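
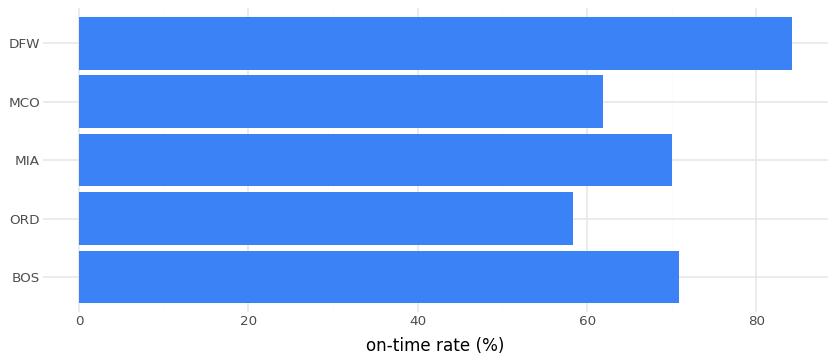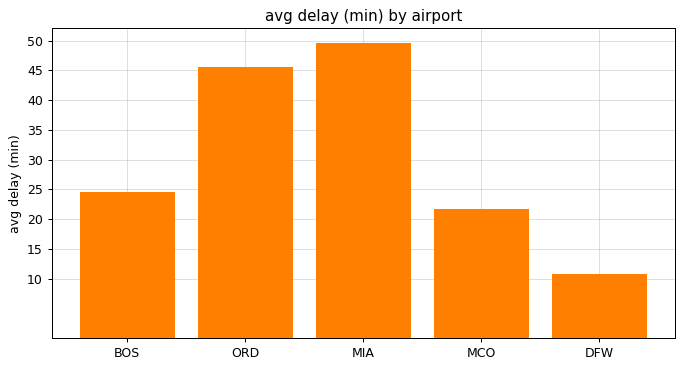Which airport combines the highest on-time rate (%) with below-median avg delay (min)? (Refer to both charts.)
DFW

Chart 2 median avg delay (min) ≈ 25; below-median airports: MCO, DFW. Among those, DFW has the highest on-time rate (%) (≈ 80).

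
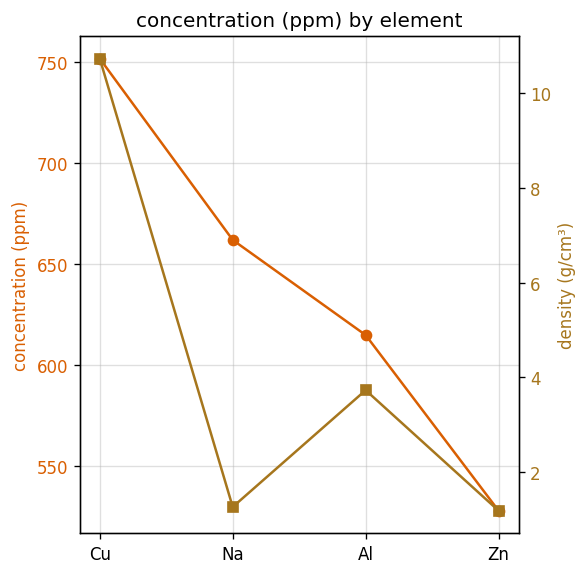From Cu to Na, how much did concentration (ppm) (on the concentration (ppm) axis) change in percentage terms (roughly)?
≈ -13.2%

Cu ≈ 760, Na ≈ 660; (660 − 760) / 760 ≈ -13.2%.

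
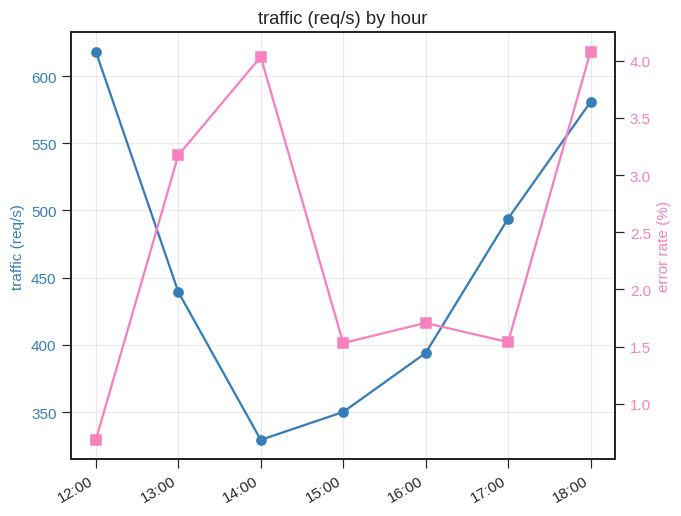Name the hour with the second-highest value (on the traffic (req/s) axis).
Top 3 (on the traffic (req/s) axis): 12:00 ≈ 625, 18:00 ≈ 575, 17:00 ≈ 500.

18:00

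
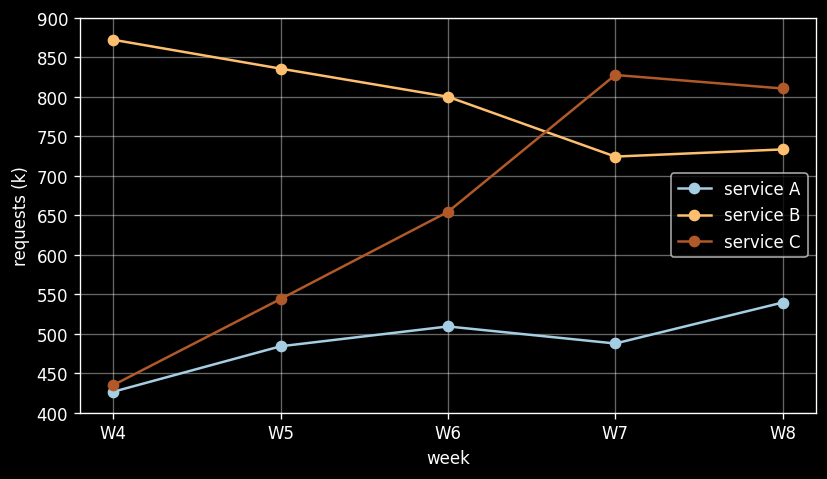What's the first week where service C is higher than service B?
W6: service C ≈ 650 vs service B ≈ 800 (not yet); W7: service C ≈ 850 vs service B ≈ 700 (first crossover).

W7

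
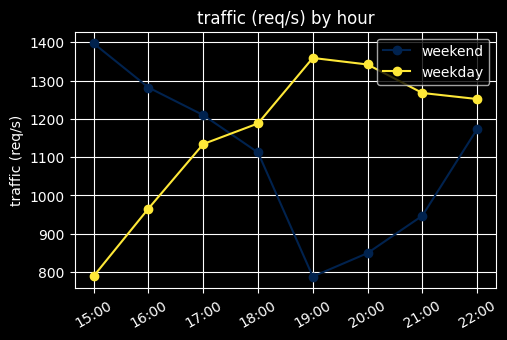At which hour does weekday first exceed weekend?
17:00: weekday ≈ 1100 vs weekend ≈ 1200 (not yet); 18:00: weekday ≈ 1200 vs weekend ≈ 1100 (first crossover).

18:00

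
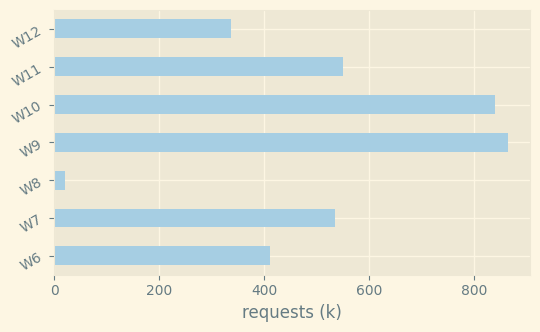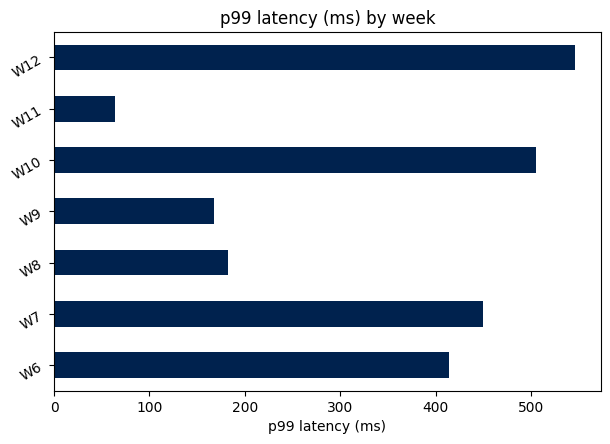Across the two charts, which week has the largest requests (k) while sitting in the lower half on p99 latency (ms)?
W9

Chart 2 median p99 latency (ms) ≈ 400; below-median weeks: W8, W9, W11. Among those, W9 has the highest requests (k) (≈ 900).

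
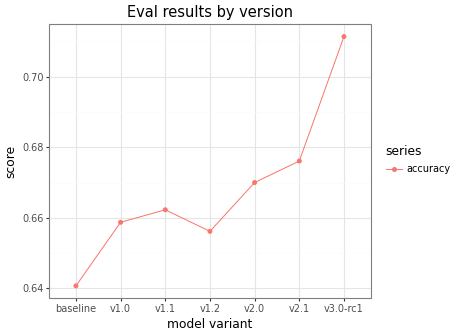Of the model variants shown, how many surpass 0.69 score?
Above 0.69: v3.0-rc1.

1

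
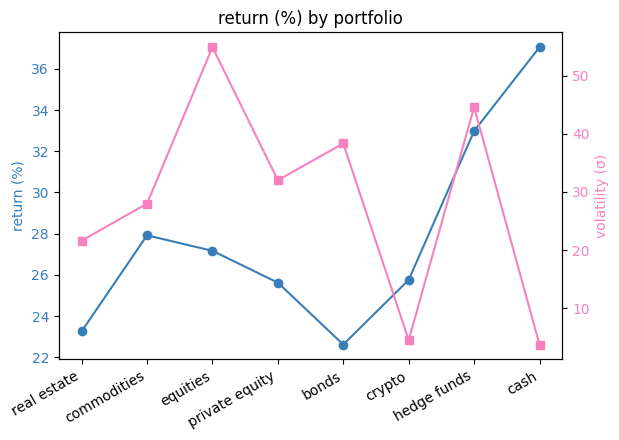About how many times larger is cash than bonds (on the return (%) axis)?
cash ≈ 38, bonds ≈ 22; 38/22 ≈ 1.73.

≈ 1.73×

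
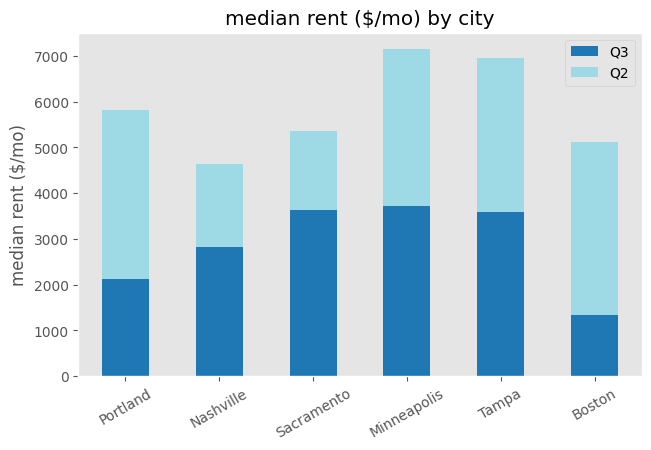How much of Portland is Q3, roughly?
Q3 top ≈ 2000, bottom ≈ 0; segment ≈ 2000.

≈ 2000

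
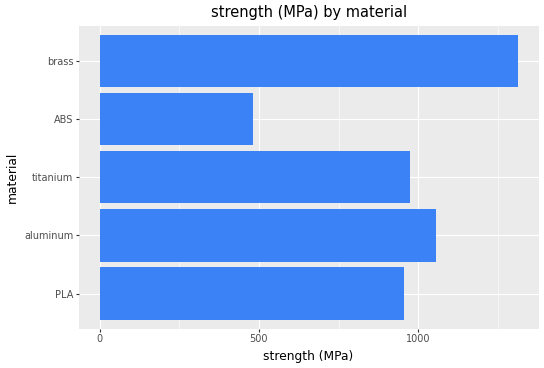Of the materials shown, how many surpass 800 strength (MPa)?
4

Above 800: PLA, aluminum, titanium, brass.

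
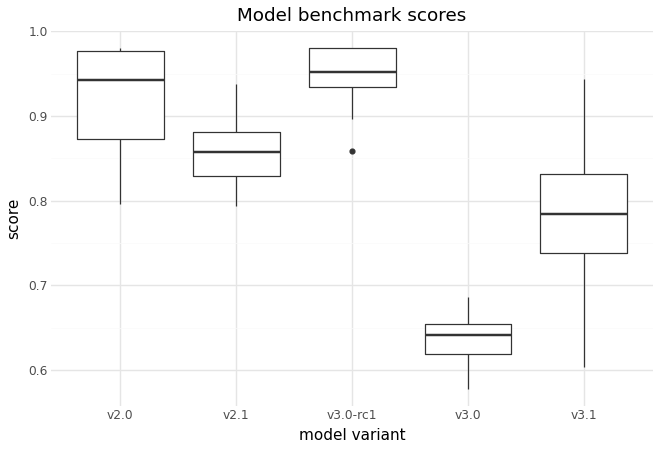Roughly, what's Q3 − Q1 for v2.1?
≈ 0.05

Q3 ≈ 0.90, Q1 ≈ 0.85; IQR ≈ 0.05.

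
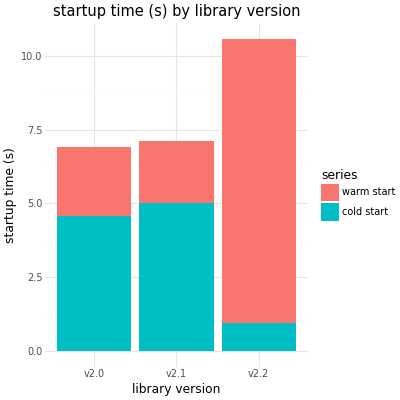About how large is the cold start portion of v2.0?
≈ 5

cold start top ≈ 5, bottom ≈ 0; segment ≈ 5.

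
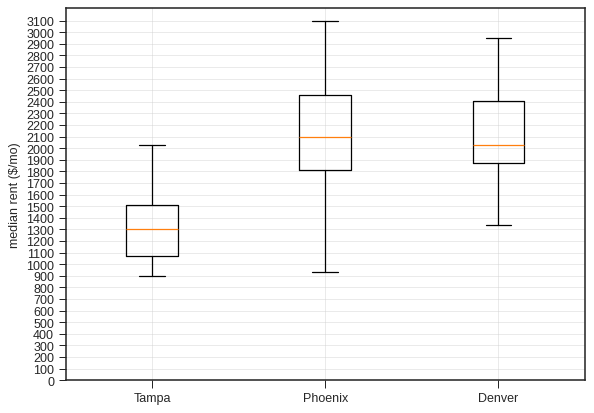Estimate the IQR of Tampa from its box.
Q3 ≈ 1500, Q1 ≈ 1100; IQR ≈ 400.

≈ 400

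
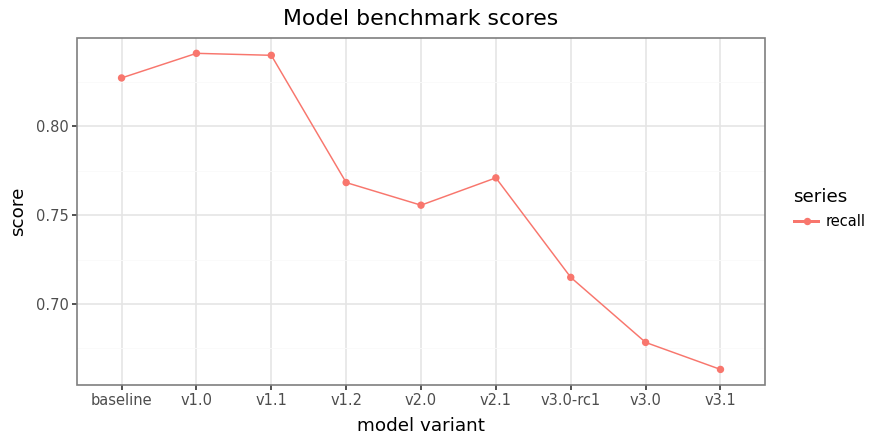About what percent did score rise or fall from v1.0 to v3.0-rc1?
≈ -14.3%

v1.0 ≈ 0.84, v3.0-rc1 ≈ 0.72; (0.72 − 0.84) / 0.84 ≈ -14.3%.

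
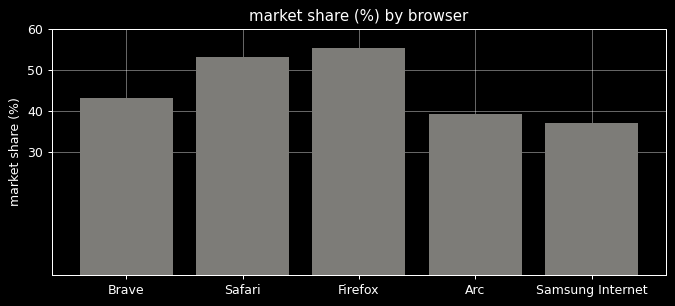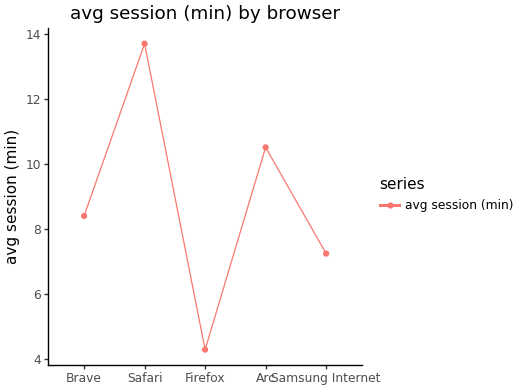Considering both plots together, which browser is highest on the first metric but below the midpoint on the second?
Chart 2 median avg session (min) ≈ 8; below-median browsers: Firefox, Samsung Internet. Among those, Firefox has the highest market share (%) (≈ 60).

Firefox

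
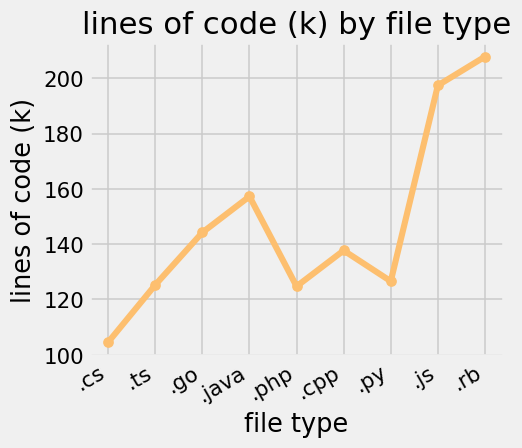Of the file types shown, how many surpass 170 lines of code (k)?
Above 170: .js, .rb.

2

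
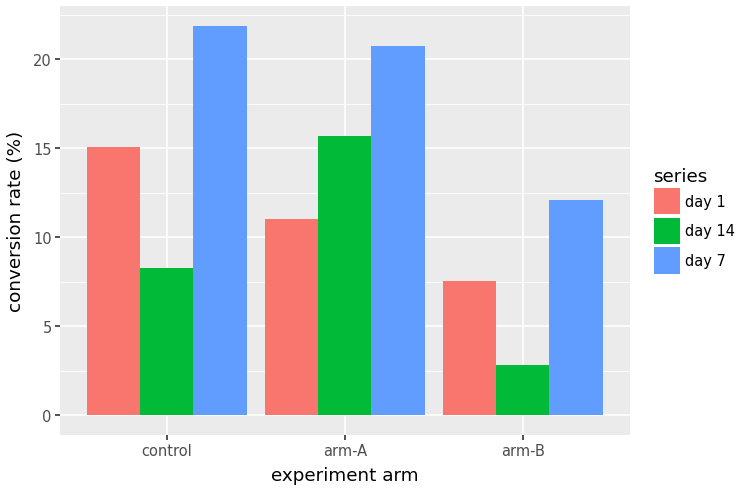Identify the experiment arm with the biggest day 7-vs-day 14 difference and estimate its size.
control: day 7 ≈ 22, day 14 ≈ 8 → gap ≈ 14. Next-largest (arm-B) is only ≈ 10.

control, ≈ 14 %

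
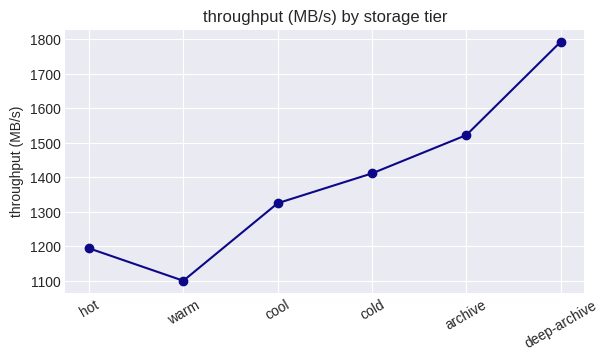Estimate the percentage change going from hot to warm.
≈ -8.3%

hot ≈ 1200, warm ≈ 1100; (1100 − 1200) / 1200 ≈ -8.3%.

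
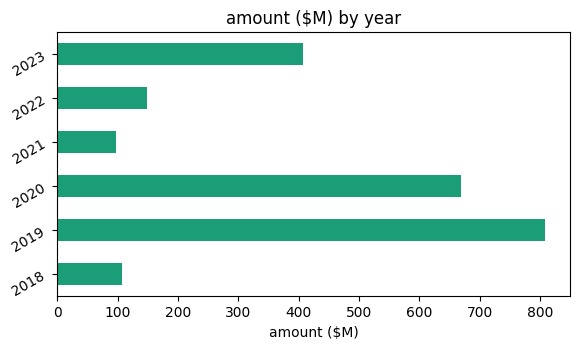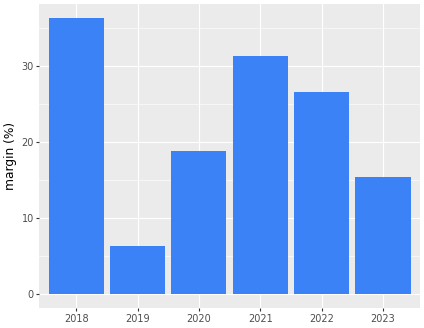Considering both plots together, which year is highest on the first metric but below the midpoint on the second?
Chart 2 median margin (%) ≈ 25; below-median years: 2019, 2020, 2023. Among those, 2019 has the highest amount ($M) (≈ 800).

2019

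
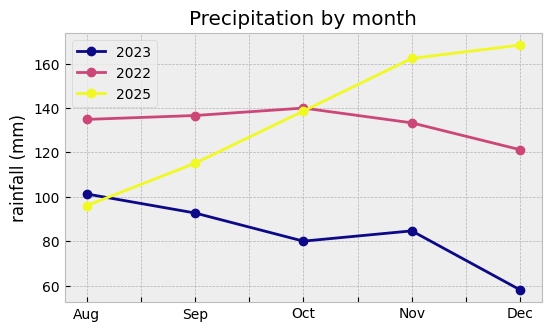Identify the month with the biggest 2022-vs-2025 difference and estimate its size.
Dec, ≈ 50 mm

Dec: 2022 ≈ 120, 2025 ≈ 170 → gap ≈ 50. Next-largest (Aug) is only ≈ 30.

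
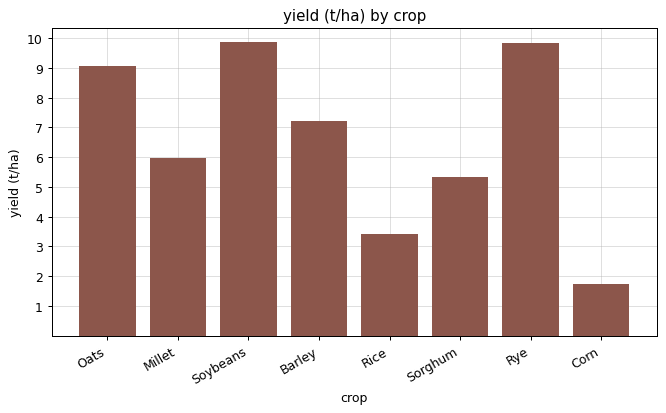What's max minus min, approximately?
Max Soybeans ≈ 10, min Corn ≈ 2; range ≈ 8.

≈ 8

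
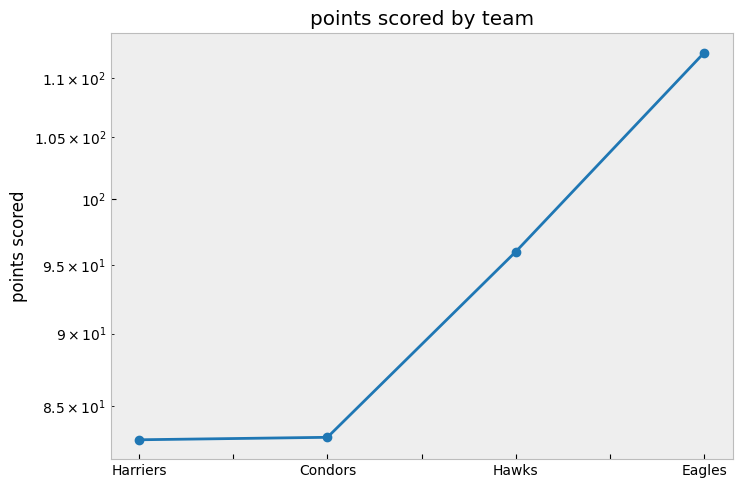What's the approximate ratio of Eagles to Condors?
Eagles ≈ 110, Condors ≈ 85; 110/85 ≈ 1.29.

≈ 1.29×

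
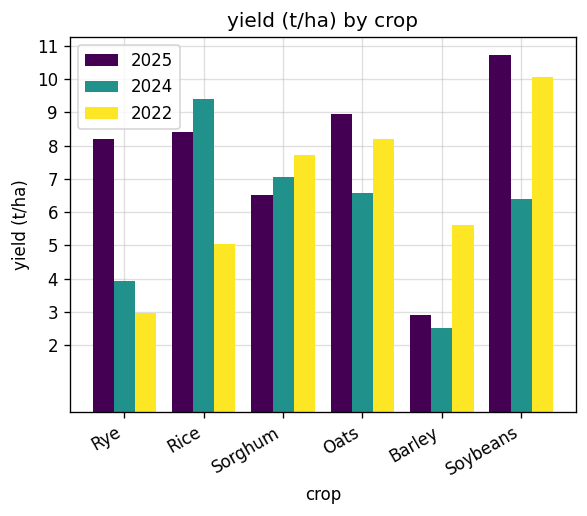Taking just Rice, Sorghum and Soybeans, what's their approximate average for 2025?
≈ 9

(8 + 7 + 11) / 3 ≈ 9.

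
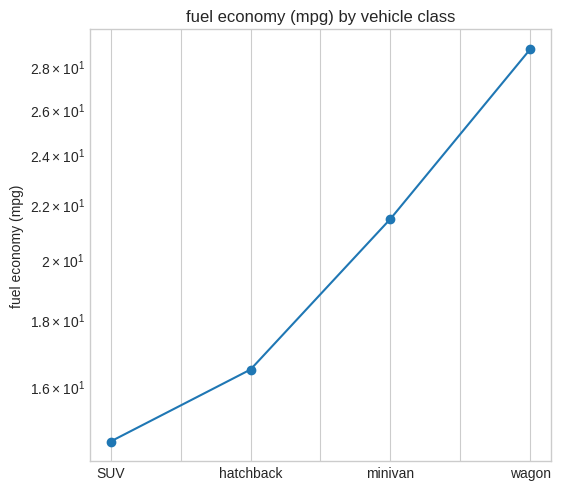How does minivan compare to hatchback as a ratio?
minivan ≈ 22, hatchback ≈ 16; 22/16 ≈ 1.38.

≈ 1.38×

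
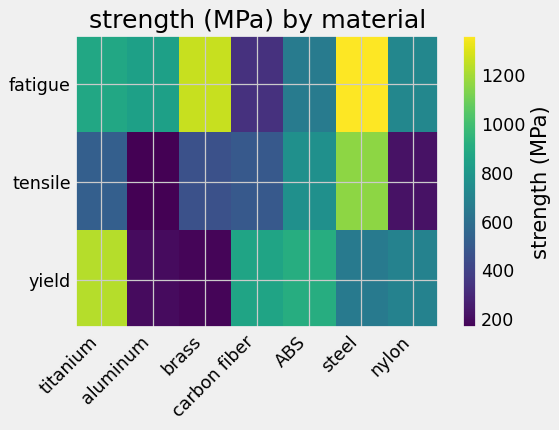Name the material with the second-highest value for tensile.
Top 3 for tensile: steel ≈ 1200, ABS ≈ 800, titanium ≈ 600.

ABS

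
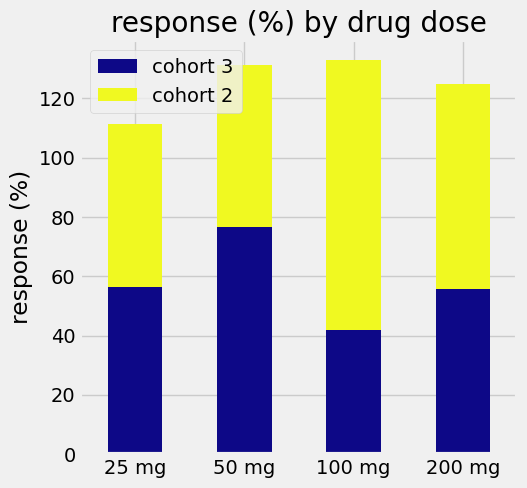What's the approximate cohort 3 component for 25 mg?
≈ 60

cohort 3 top ≈ 60, bottom ≈ 0; segment ≈ 60.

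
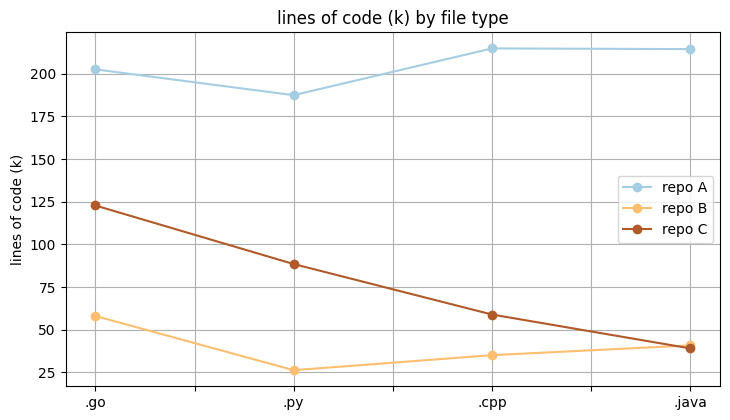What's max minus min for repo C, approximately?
≈ 80

Max .go ≈ 120, min .java ≈ 40; range ≈ 80.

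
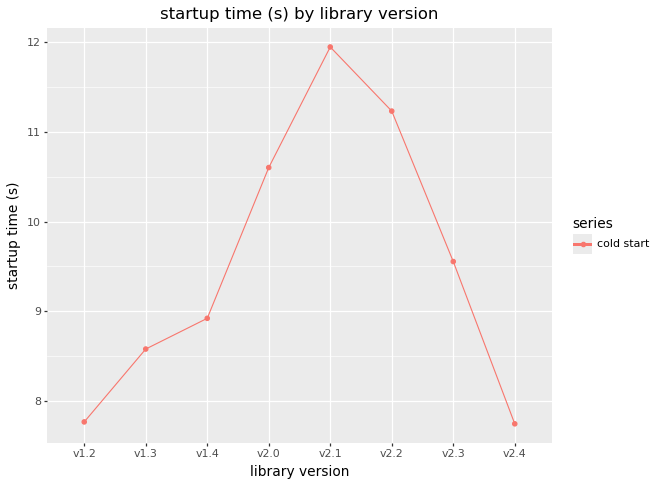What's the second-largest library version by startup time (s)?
v2.2

Top 3: v2.1 ≈ 12.0, v2.2 ≈ 11.0, v2.0 ≈ 10.5.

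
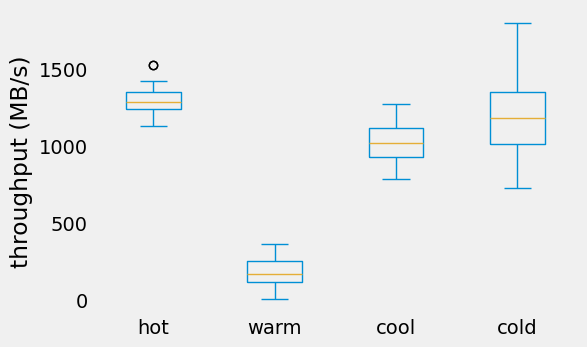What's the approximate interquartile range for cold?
Q3 ≈ 1400, Q1 ≈ 1000; IQR ≈ 400.

≈ 400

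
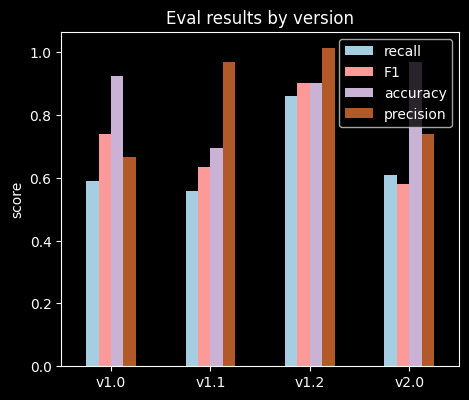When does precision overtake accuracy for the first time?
v1.1

v1.0: precision ≈ 0.7 vs accuracy ≈ 0.9 (not yet); v1.1: precision ≈ 1.0 vs accuracy ≈ 0.7 (first crossover).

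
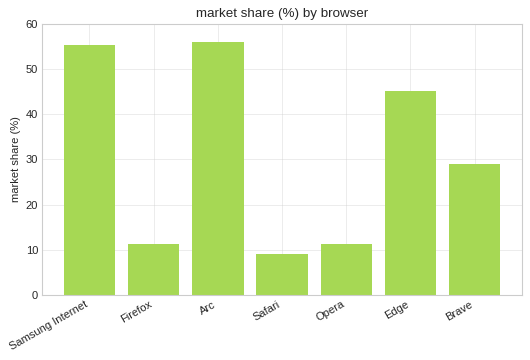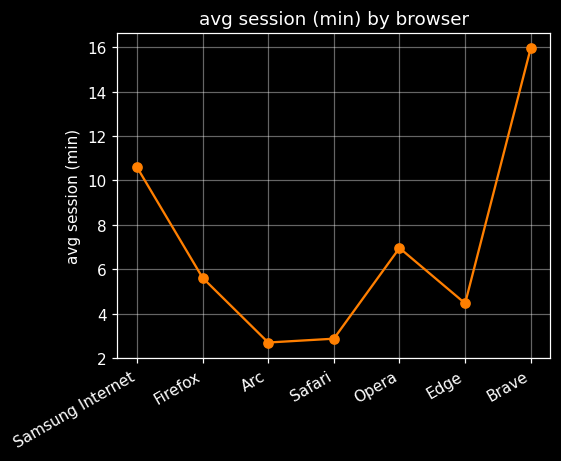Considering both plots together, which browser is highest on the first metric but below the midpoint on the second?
Chart 2 median avg session (min) ≈ 6; below-median browsers: Arc, Safari, Edge. Among those, Arc has the highest market share (%) (≈ 60).

Arc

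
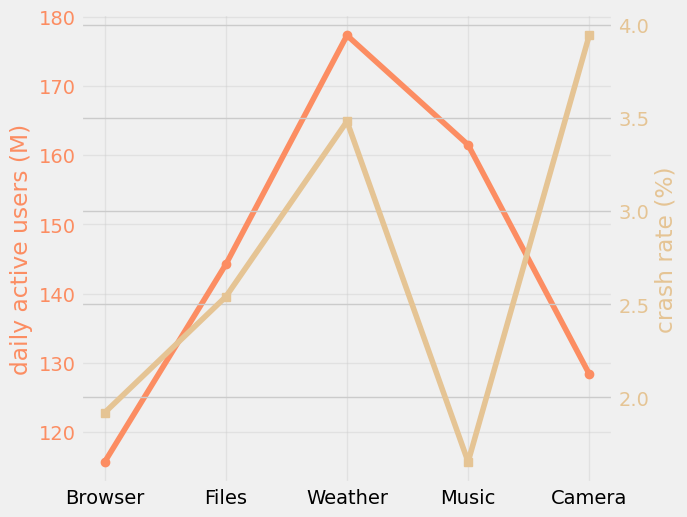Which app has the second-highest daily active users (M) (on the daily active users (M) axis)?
Music

Top 3 (on the daily active users (M) axis): Weather ≈ 180, Music ≈ 160, Files ≈ 140.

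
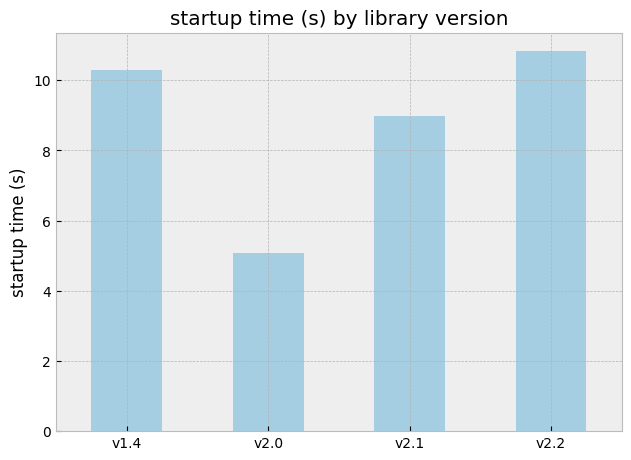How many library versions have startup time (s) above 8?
Above 8: v1.4, v2.1, v2.2.

3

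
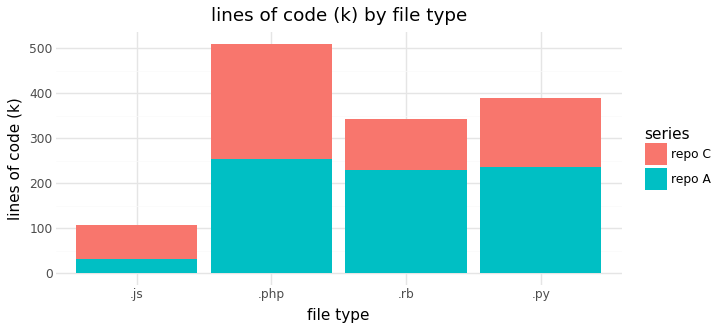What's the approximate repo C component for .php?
repo C top ≈ 500, bottom ≈ 250; segment ≈ 250.

≈ 250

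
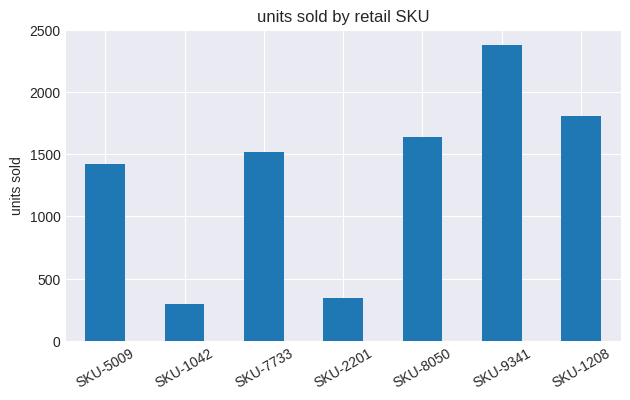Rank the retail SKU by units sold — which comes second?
Top 3: SKU-9341 ≈ 2400, SKU-1208 ≈ 1800, SKU-8050 ≈ 1600.

SKU-1208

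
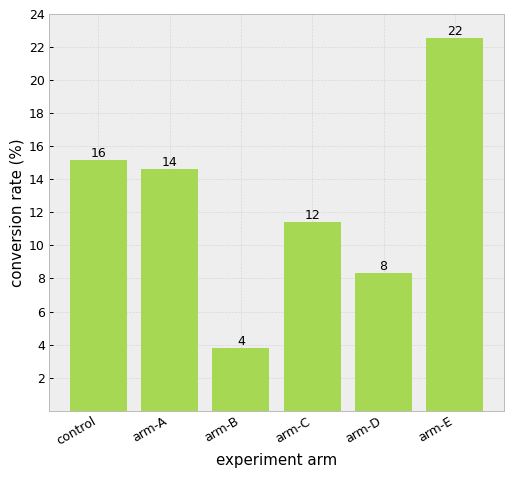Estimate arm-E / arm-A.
arm-E ≈ 22, arm-A ≈ 14; 22/14 ≈ 1.57.

≈ 1.57×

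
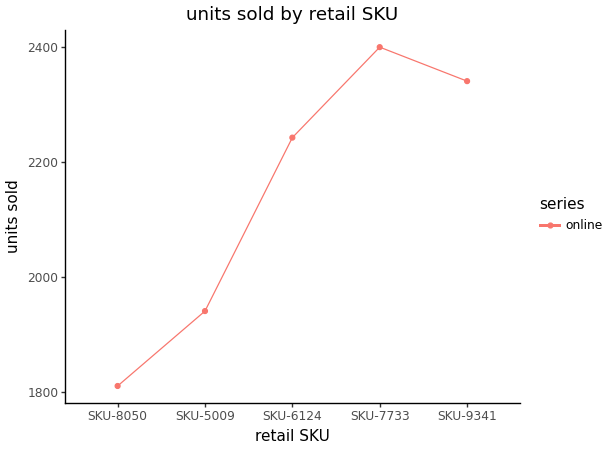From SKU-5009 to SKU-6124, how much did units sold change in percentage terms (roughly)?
SKU-5009 ≈ 1950, SKU-6124 ≈ 2250; (2250 − 1950) / 1950 ≈ +15.4%.

≈ +15.4%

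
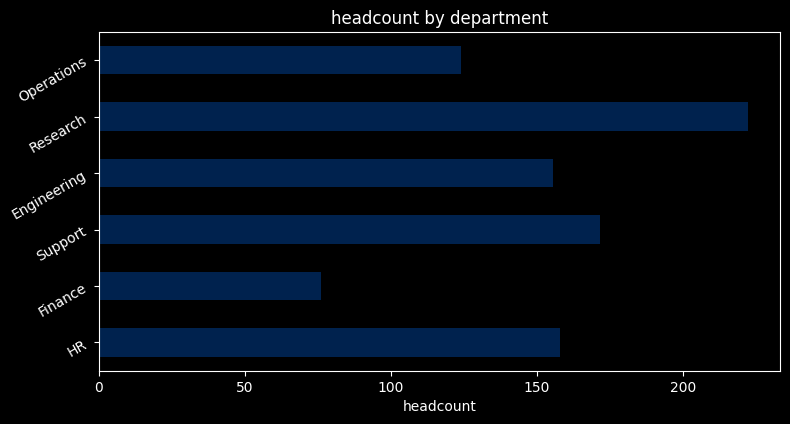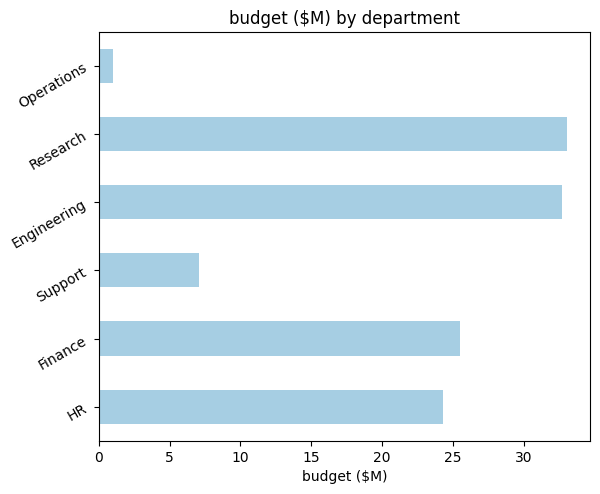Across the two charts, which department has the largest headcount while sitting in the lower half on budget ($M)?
Chart 2 median budget ($M) ≈ 25; below-median departments: HR, Support, Operations. Among those, Support has the highest headcount (≈ 175).

Support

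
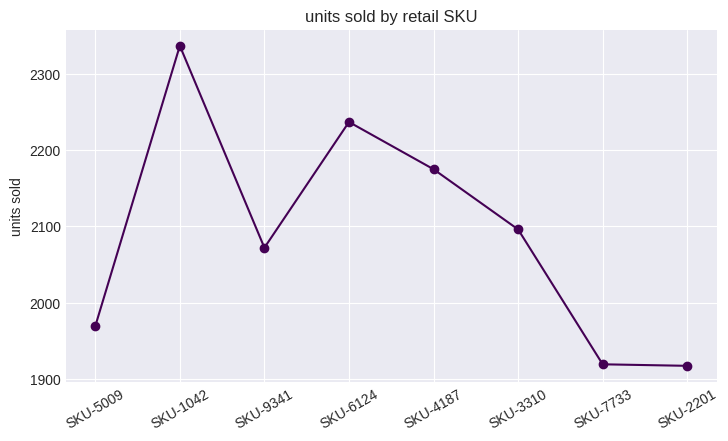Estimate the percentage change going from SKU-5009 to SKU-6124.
SKU-5009 ≈ 1950, SKU-6124 ≈ 2250; (2250 − 1950) / 1950 ≈ +15.4%.

≈ +15.4%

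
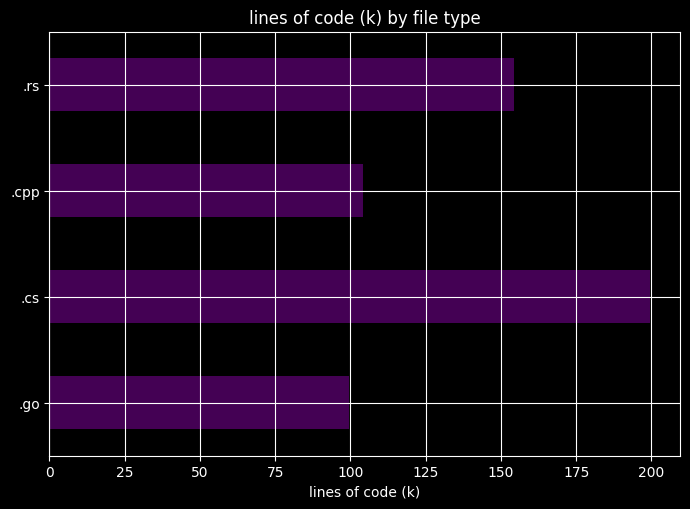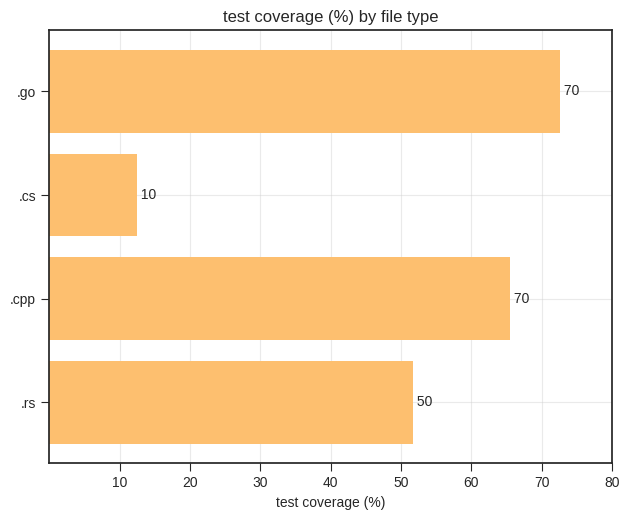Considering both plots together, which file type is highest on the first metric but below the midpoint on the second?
Chart 2 median test coverage (%) ≈ 60; below-median file types: .cs, .rs. Among those, .cs has the highest lines of code (k) (≈ 200).

.cs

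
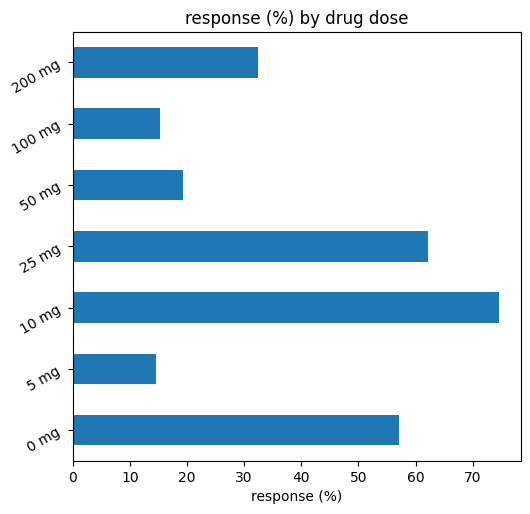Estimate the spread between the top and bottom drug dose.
≈ 60

Max 10 mg ≈ 70, min 5 mg ≈ 10; range ≈ 60.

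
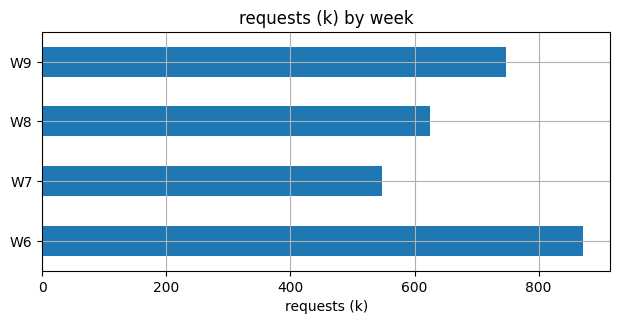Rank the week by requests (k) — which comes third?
Top 4: W6 ≈ 900, W9 ≈ 700, W8 ≈ 600, W7 ≈ 500.

W8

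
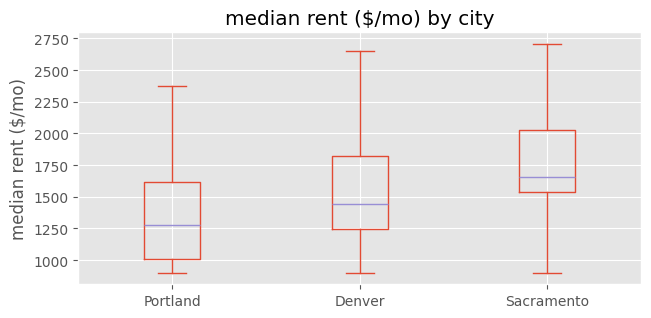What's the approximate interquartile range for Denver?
Q3 ≈ 1800, Q1 ≈ 1250; IQR ≈ 550.

≈ 550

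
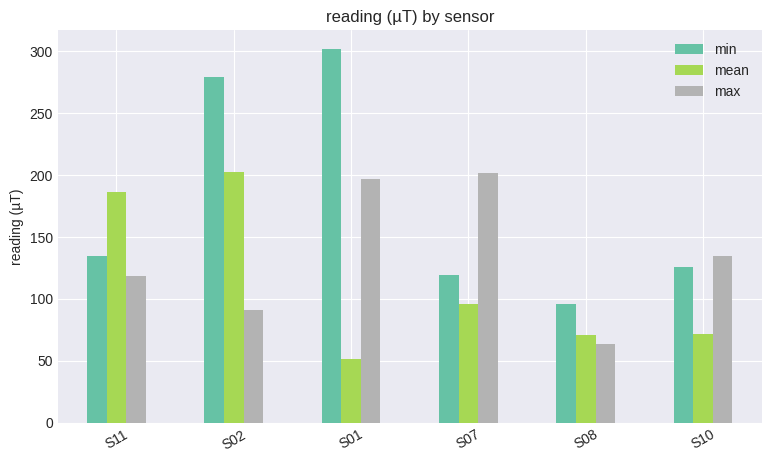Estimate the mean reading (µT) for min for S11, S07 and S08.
≈ 117

(150 + 100 + 100) / 3 ≈ 117.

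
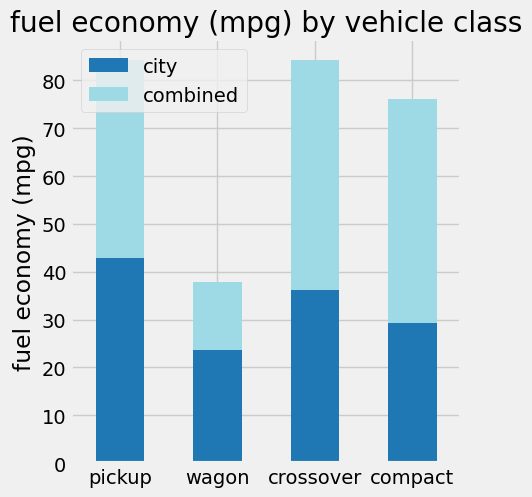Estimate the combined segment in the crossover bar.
≈ 40

combined top ≈ 80, bottom ≈ 40; segment ≈ 40.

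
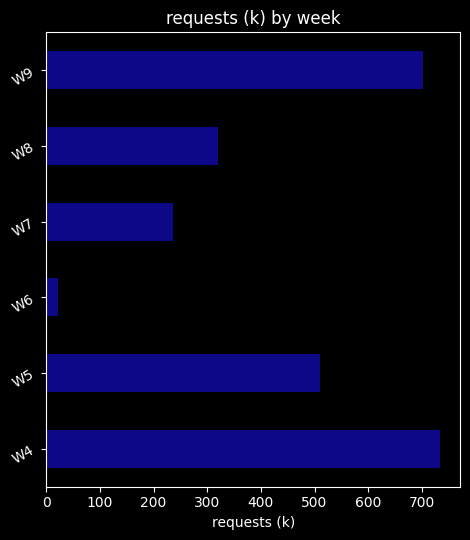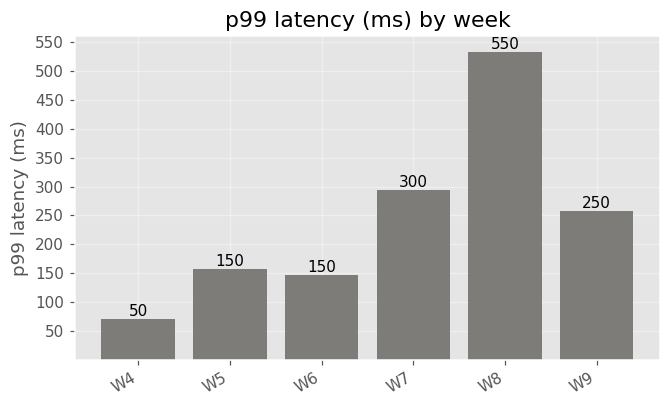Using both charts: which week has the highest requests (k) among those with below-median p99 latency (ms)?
W4

Chart 2 median p99 latency (ms) ≈ 200; below-median weeks: W4, W5, W6. Among those, W4 has the highest requests (k) (≈ 700).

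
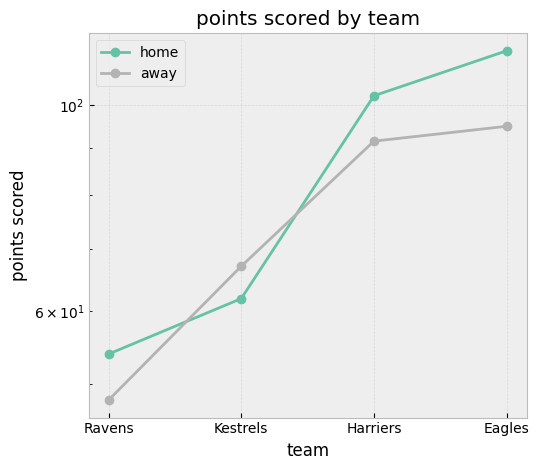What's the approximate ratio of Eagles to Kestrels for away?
≈ 1.29×

Eagles ≈ 90, Kestrels ≈ 70; 90/70 ≈ 1.29.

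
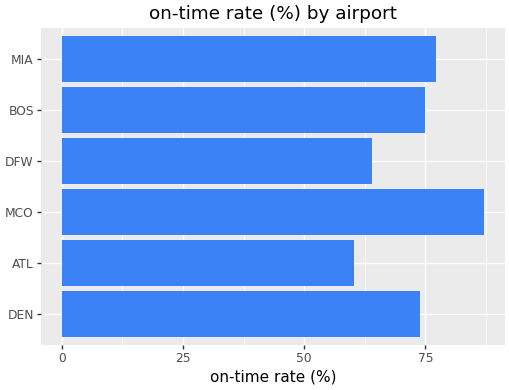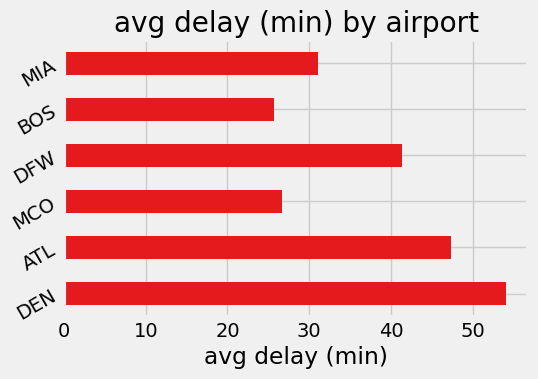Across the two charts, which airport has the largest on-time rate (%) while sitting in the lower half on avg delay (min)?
MCO

Chart 2 median avg delay (min) ≈ 35; below-median airports: MCO, BOS, MIA. Among those, MCO has the highest on-time rate (%) (≈ 90).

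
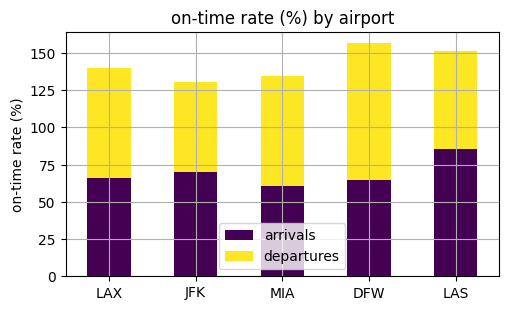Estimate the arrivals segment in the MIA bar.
≈ 60

arrivals top ≈ 60, bottom ≈ 0; segment ≈ 60.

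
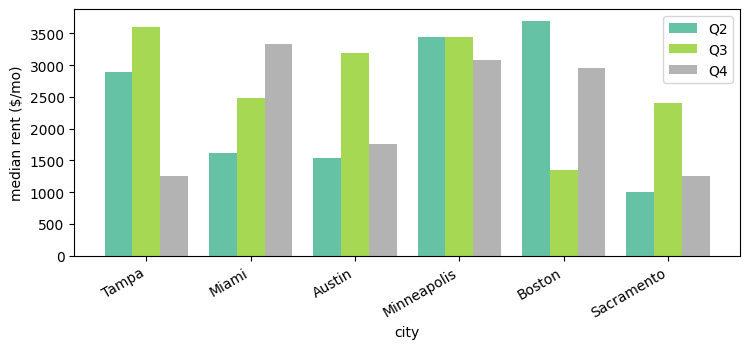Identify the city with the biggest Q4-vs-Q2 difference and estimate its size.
Miami: Q4 ≈ 3500, Q2 ≈ 1500 → gap ≈ 2000. Next-largest (Tampa) is only ≈ 1500.

Miami, ≈ 2000 $/mo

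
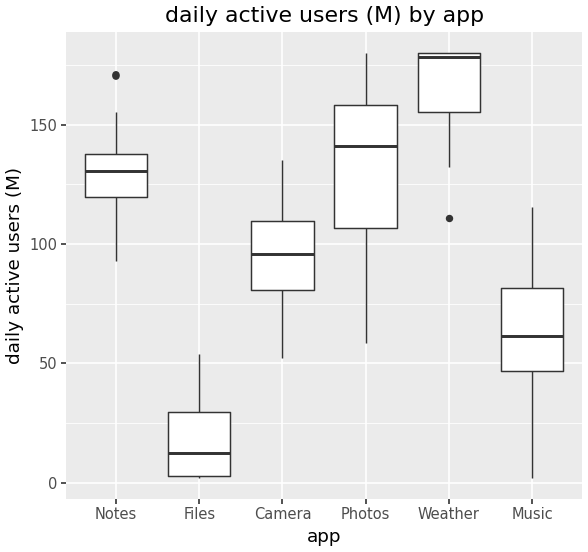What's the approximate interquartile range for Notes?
≈ 20

Q3 ≈ 140, Q1 ≈ 120; IQR ≈ 20.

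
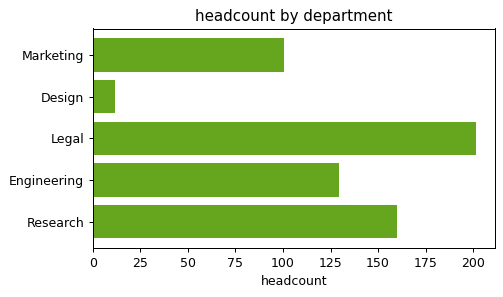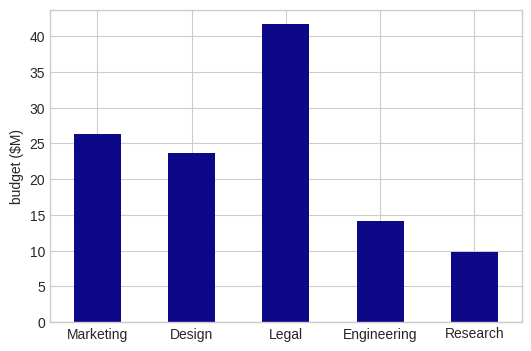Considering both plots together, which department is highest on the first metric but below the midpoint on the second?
Chart 2 median budget ($M) ≈ 25; below-median departments: Engineering, Research. Among those, Research has the highest headcount (≈ 160).

Research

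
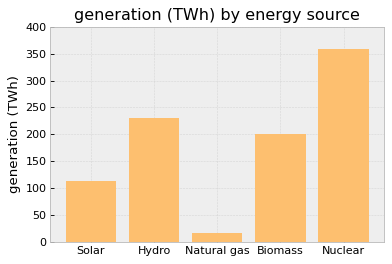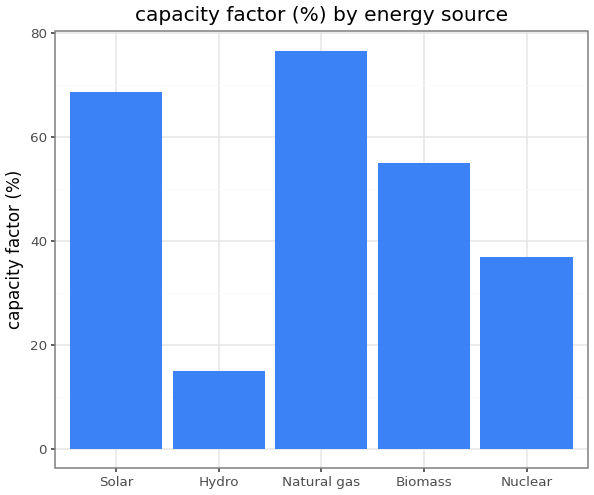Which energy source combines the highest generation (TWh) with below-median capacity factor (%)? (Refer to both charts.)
Nuclear

Chart 2 median capacity factor (%) ≈ 60; below-median energy sources: Hydro, Nuclear. Among those, Nuclear has the highest generation (TWh) (≈ 350).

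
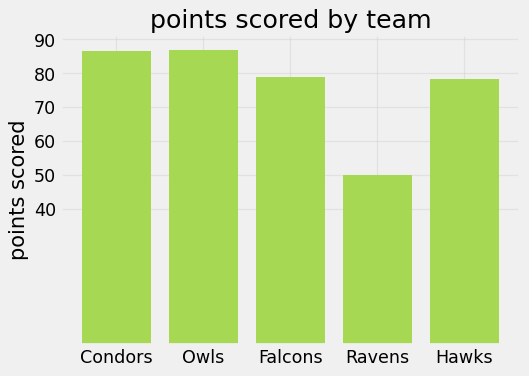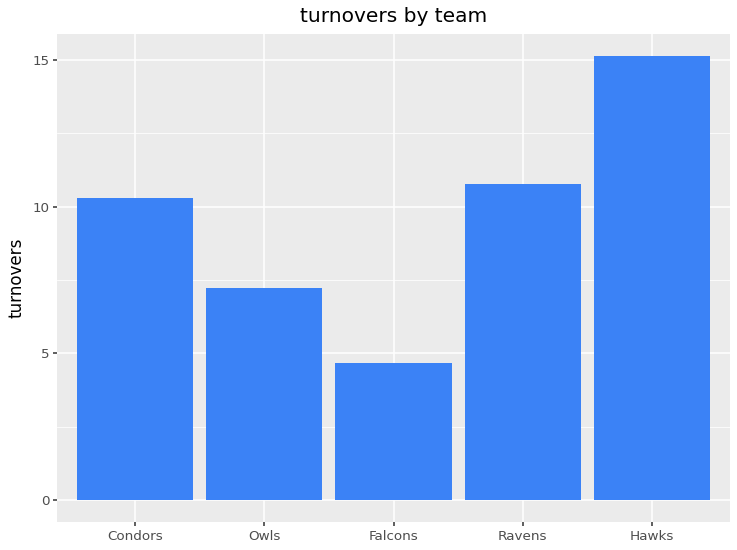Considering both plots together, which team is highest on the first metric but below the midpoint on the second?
Owls

Chart 2 median turnovers ≈ 10; below-median teams: Owls, Falcons. Among those, Owls has the highest points scored (≈ 90).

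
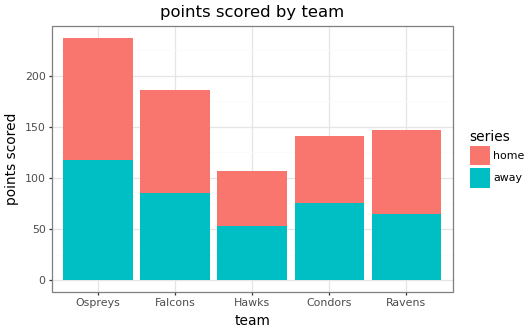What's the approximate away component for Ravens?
away top ≈ 60, bottom ≈ 0; segment ≈ 60.

≈ 60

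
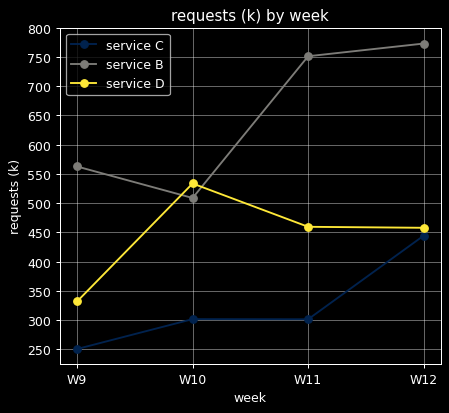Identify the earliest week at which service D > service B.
W10

W9: service D ≈ 350 vs service B ≈ 550 (not yet); W10: service D ≈ 550 vs service B ≈ 500 (first crossover).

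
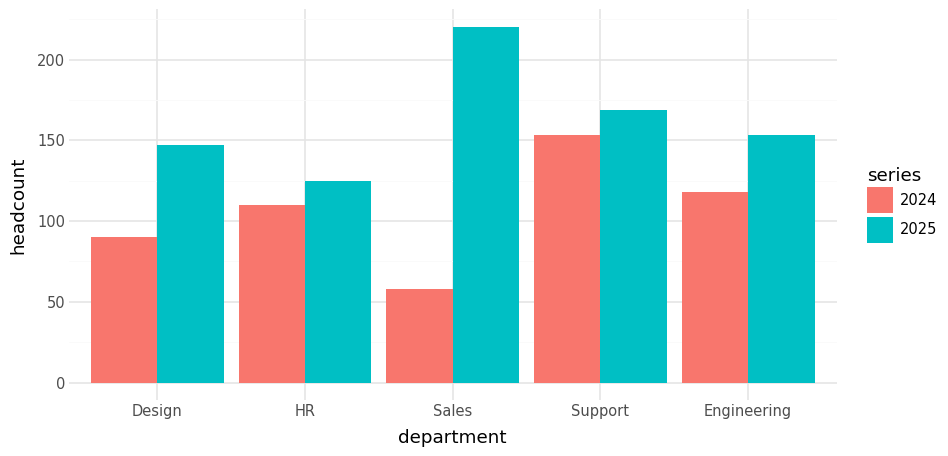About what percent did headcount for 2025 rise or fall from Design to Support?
≈ +14.3%

Design ≈ 140, Support ≈ 160; (160 − 140) / 140 ≈ +14.3%.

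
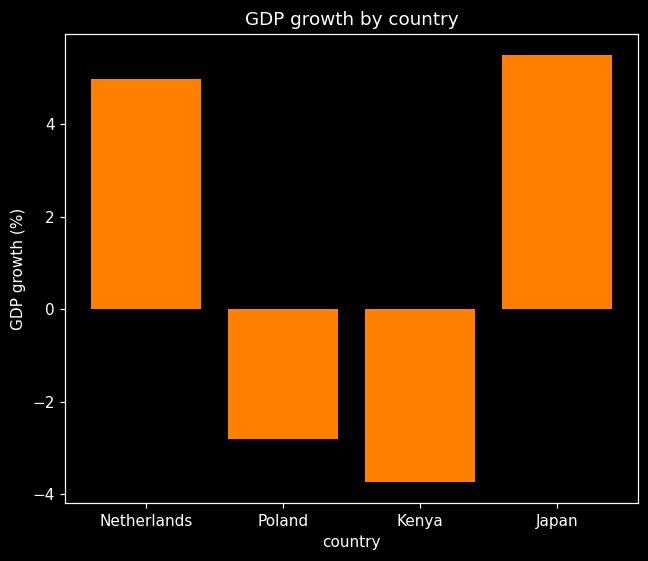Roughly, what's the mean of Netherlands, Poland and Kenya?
(5 + -3 + -4) / 3 ≈ -1.

≈ -1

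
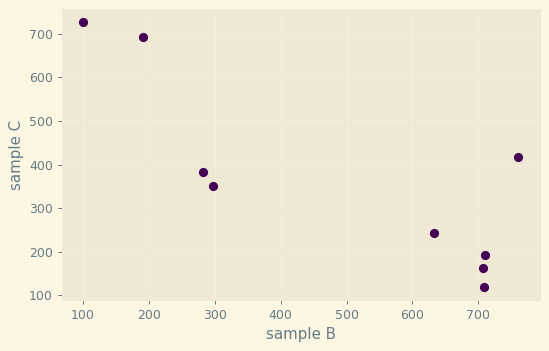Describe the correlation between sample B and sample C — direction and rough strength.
negative, strong

Points are negatively correlated; strong (|r| ≈ 0.8).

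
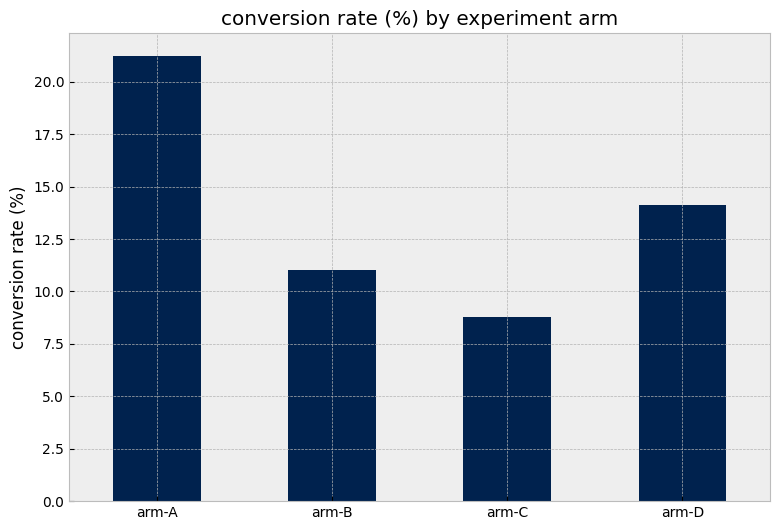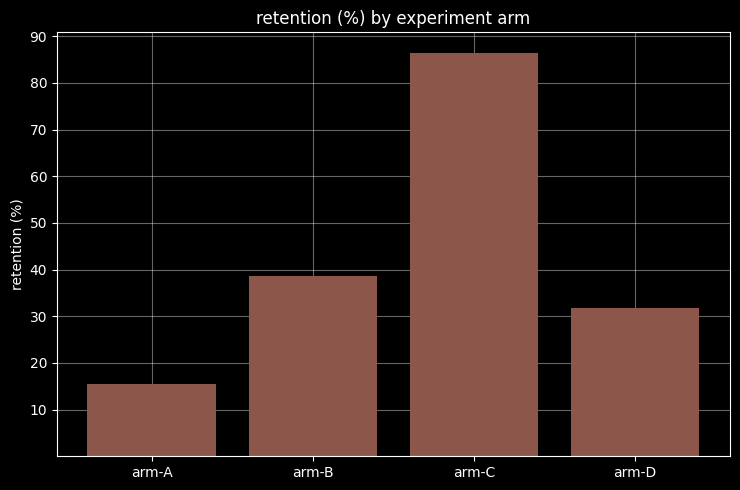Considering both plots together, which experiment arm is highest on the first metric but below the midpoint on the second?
arm-A

Chart 2 median retention (%) ≈ 40; below-median experiment arms: arm-A, arm-D. Among those, arm-A has the highest conversion rate (%) (≈ 22).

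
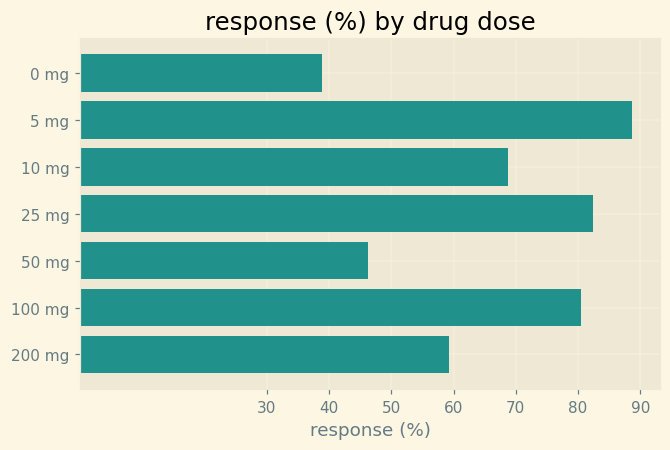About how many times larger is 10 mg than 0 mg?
≈ 1.75×

10 mg ≈ 70, 0 mg ≈ 40; 70/40 ≈ 1.75.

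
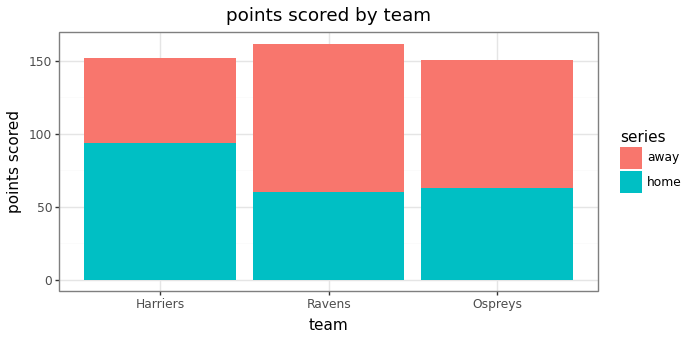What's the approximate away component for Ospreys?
≈ 100

away top ≈ 160, bottom ≈ 60; segment ≈ 100.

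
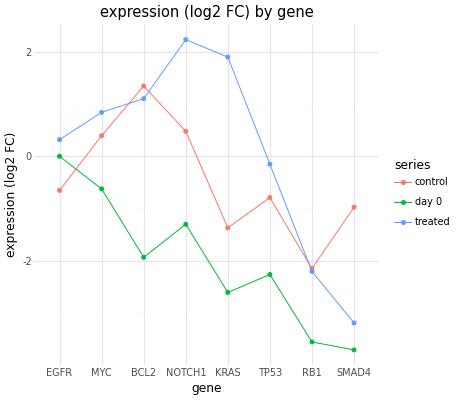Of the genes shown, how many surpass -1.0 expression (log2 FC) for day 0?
Above -1.0: EGFR, MYC.

2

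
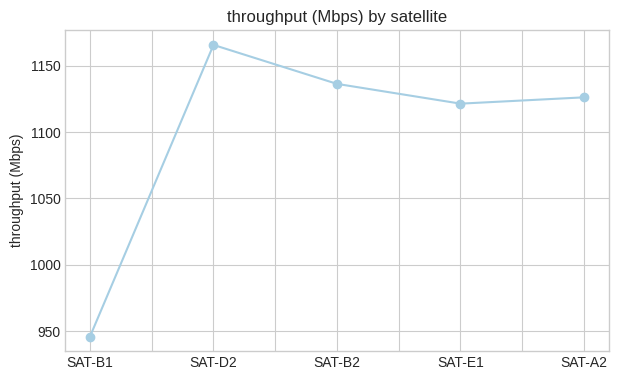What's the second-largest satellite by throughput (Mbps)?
SAT-B2

Top 3: SAT-D2 ≈ 1160, SAT-B2 ≈ 1140, SAT-A2 ≈ 1120.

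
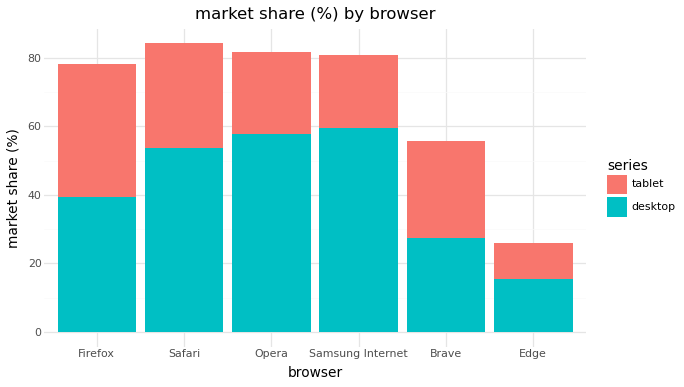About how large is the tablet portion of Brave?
≈ 30

tablet top ≈ 60, bottom ≈ 30; segment ≈ 30.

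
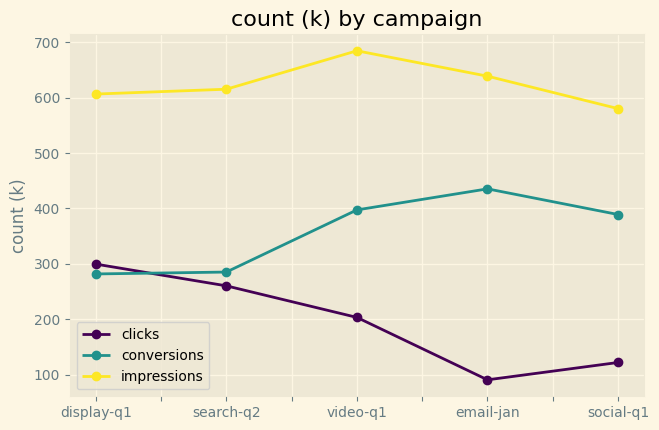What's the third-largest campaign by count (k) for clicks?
video-q1

Top 4 for clicks: display-q1 ≈ 300, search-q2 ≈ 250, video-q1 ≈ 200, social-q1 ≈ 100.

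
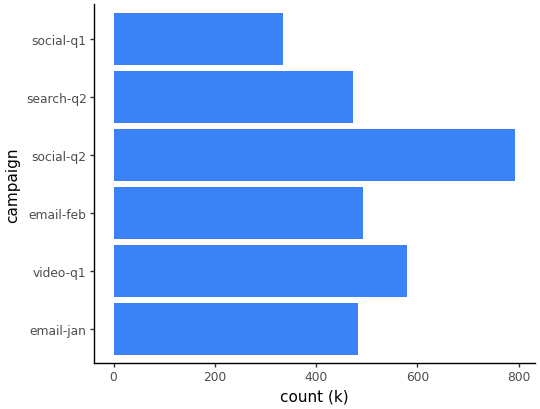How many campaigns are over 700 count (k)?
1

Above 700: social-q2.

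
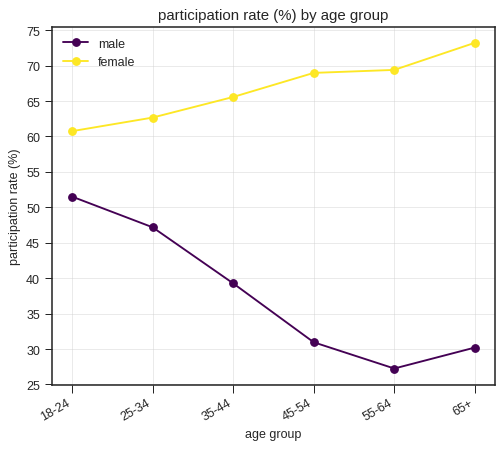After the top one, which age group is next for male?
Top 3 for male: 18-24 ≈ 50, 25-34 ≈ 45, 35-44 ≈ 40.

25-34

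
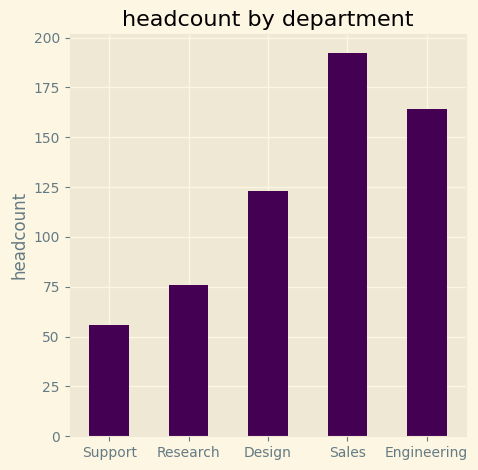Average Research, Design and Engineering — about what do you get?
≈ 120

(80 + 120 + 160) / 3 ≈ 120.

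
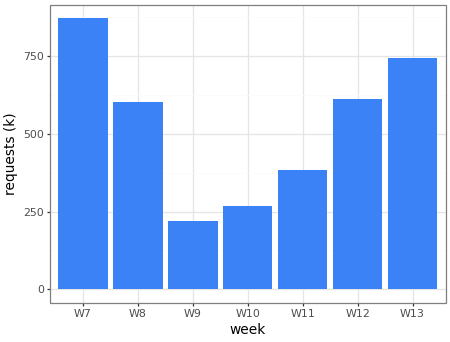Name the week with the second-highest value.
Top 3: W7 ≈ 900, W13 ≈ 700, W12 ≈ 600.

W13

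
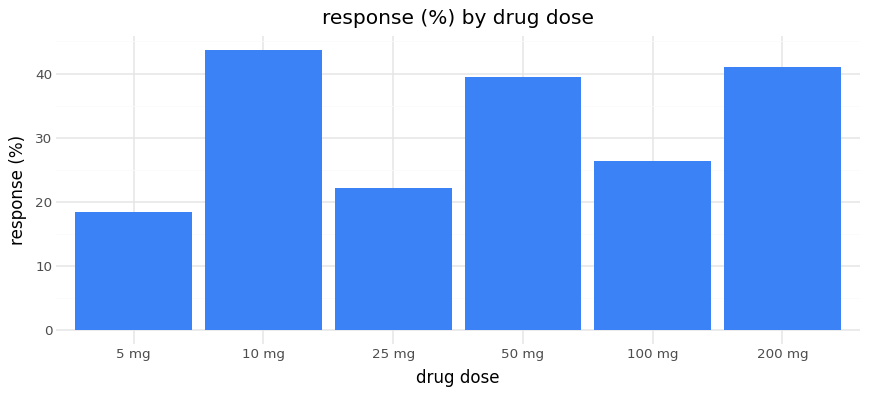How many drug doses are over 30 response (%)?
3

Above 30: 10 mg, 50 mg, 200 mg.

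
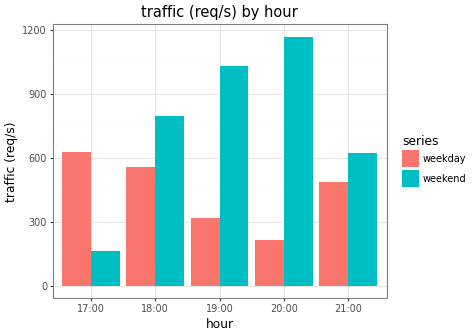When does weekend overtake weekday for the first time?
18:00

17:00: weekend ≈ 200 vs weekday ≈ 600 (not yet); 18:00: weekend ≈ 800 vs weekday ≈ 600 (first crossover).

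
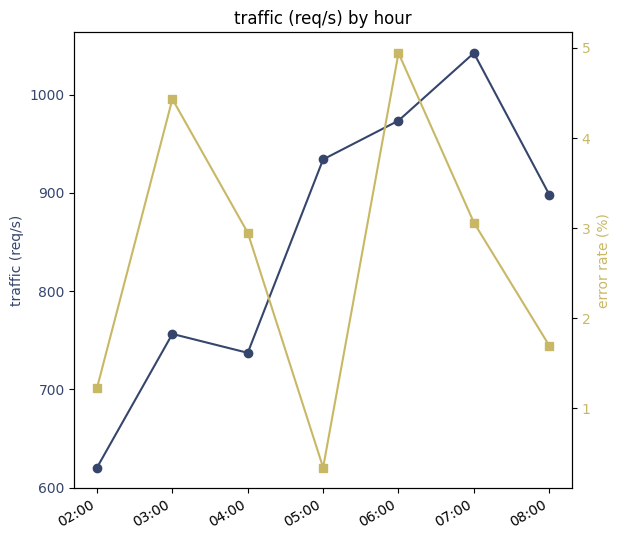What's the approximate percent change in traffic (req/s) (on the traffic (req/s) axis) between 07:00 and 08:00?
07:00 ≈ 1050, 08:00 ≈ 900; (900 − 1050) / 1050 ≈ -14.3%.

≈ -14.3%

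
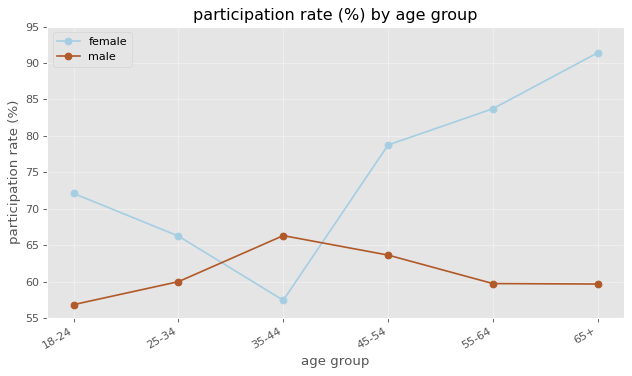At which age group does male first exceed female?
35-44

25-34: male ≈ 60 vs female ≈ 65 (not yet); 35-44: male ≈ 65 vs female ≈ 55 (first crossover).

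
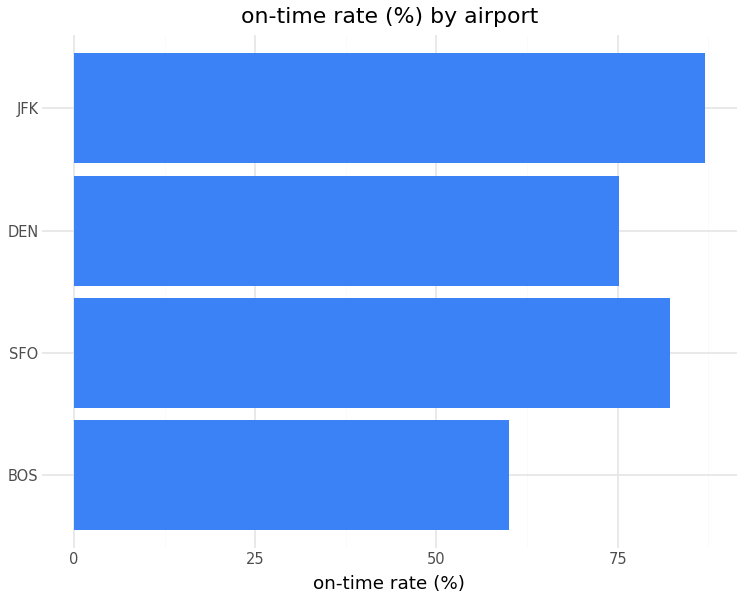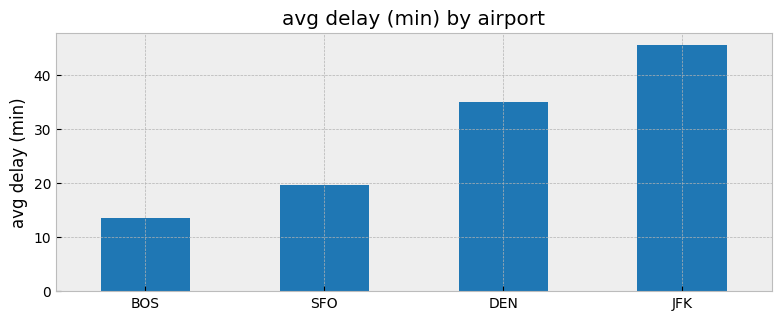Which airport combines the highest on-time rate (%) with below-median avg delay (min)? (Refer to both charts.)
Chart 2 median avg delay (min) ≈ 25; below-median airports: BOS, SFO. Among those, SFO has the highest on-time rate (%) (≈ 80).

SFO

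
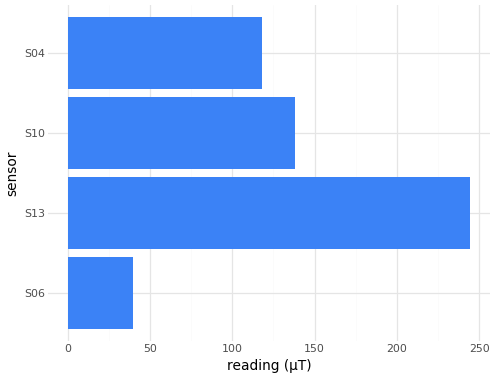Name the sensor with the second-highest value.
Top 3: S13 ≈ 250, S10 ≈ 150, S04 ≈ 125.

S10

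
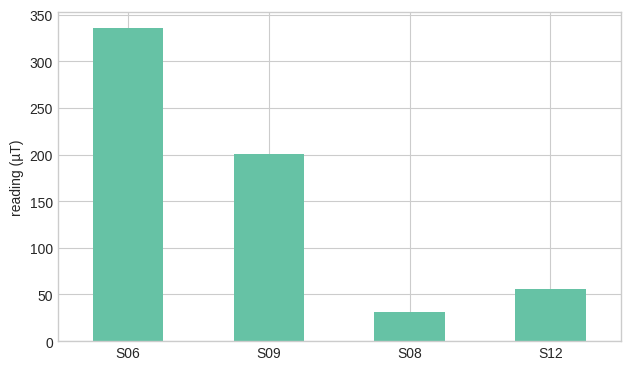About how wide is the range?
≈ 300

Max S06 ≈ 350, min S08 ≈ 50; range ≈ 300.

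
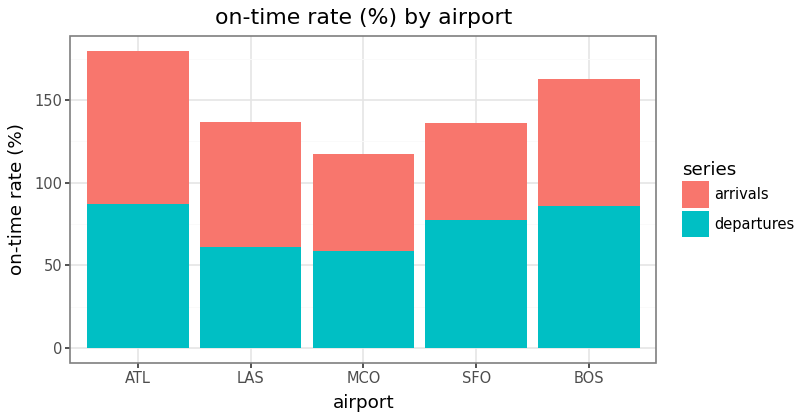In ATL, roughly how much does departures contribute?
departures top ≈ 80, bottom ≈ 0; segment ≈ 80.

≈ 80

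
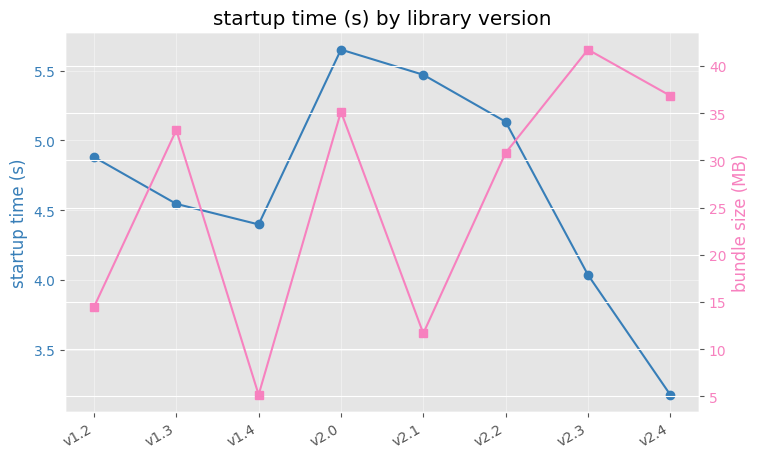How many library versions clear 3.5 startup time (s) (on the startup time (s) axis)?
7

Above 3.5: v1.2, v1.3, v1.4, v2.0, v2.1, v2.2, v2.3.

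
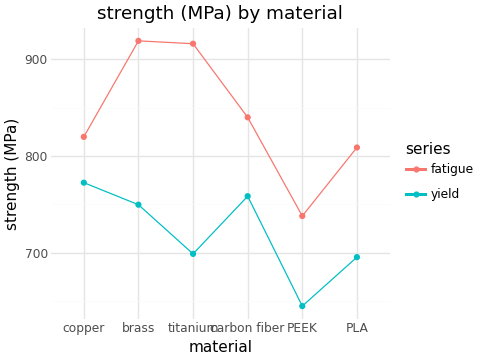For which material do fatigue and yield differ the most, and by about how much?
titanium: fatigue ≈ 925, yield ≈ 700 → gap ≈ 225. Next-largest (brass) is only ≈ 175.

titanium, ≈ 225 MPa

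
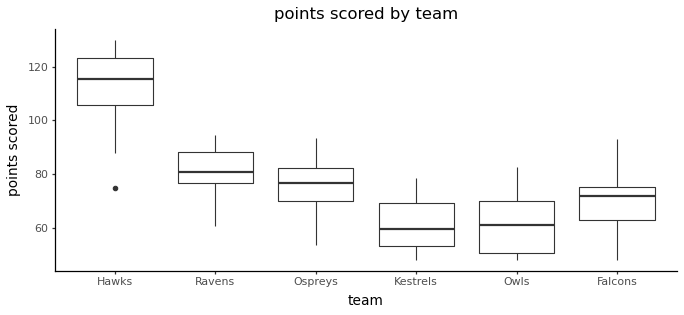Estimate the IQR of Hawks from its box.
Q3 ≈ 125, Q1 ≈ 105; IQR ≈ 20.

≈ 20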